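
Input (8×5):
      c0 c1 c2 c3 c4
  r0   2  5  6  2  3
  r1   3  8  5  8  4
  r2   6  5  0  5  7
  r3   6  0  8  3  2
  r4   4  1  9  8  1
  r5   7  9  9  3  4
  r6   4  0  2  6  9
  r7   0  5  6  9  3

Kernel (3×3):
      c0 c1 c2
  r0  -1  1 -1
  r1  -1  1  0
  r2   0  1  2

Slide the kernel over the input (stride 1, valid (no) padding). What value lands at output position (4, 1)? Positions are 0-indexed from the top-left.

14

The receptive field on the input at this output position is [1 9 8 / 9 9 3 / 0 2 6]. Elementwise product with the kernel and sum: 1·-1 + 9·1 + 8·-1 + 9·-1 + 9·1 + 2·1 + 6·2.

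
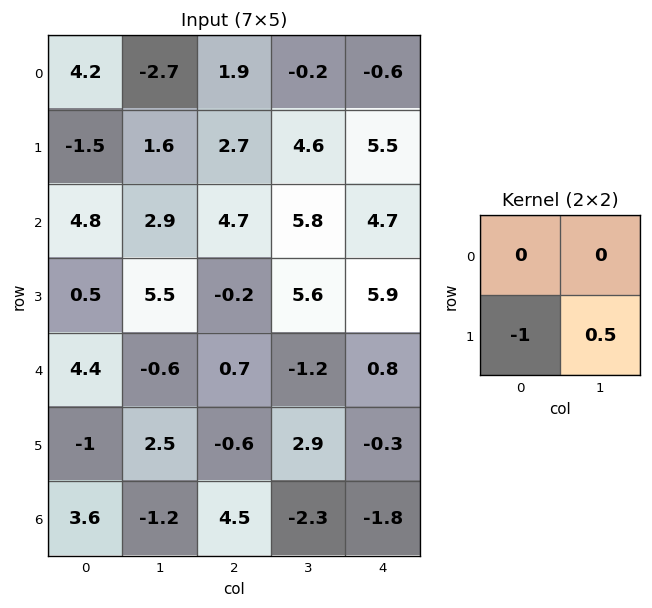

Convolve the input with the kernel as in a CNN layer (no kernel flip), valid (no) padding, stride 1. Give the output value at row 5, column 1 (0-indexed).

3.45

The receptive field on the input at this output position is [2.5 -0.6 / -1.2 4.5]. Elementwise product with the kernel and sum: -1.2·-1 + 4.5·0.5.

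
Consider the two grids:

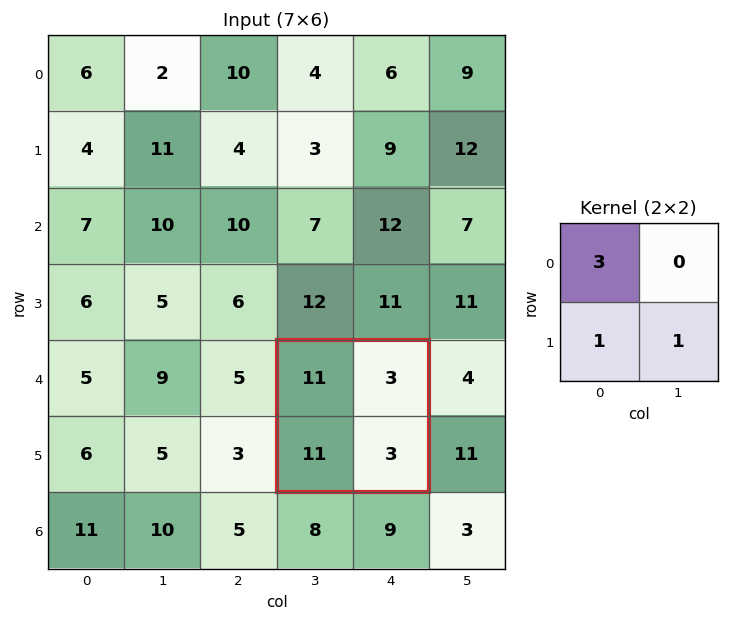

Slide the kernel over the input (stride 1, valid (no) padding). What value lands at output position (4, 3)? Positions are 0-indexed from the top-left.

The receptive field on the input at this output position is [11 3 / 11 3]. Elementwise product with the kernel and sum: 11·3 + 11·1 + 3·1.

47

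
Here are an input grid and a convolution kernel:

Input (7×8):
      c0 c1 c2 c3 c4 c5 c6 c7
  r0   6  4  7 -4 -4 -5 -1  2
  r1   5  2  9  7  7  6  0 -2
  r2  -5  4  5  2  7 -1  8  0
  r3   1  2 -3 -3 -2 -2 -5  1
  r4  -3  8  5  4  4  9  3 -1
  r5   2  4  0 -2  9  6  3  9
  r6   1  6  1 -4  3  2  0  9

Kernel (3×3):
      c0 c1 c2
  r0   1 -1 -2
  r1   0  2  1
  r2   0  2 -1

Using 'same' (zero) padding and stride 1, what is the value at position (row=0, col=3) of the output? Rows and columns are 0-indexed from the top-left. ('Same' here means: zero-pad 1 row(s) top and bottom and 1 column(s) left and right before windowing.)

The receptive field on the zero-padded input at this output position is [0 0 0 / 7 -4 -4 / 9 7 7]. Elementwise product with the kernel and sum: 0·1 + 0·-1 + 0·-2 + -4·2 + -4·1 + 7·2 + 7·-1.

-5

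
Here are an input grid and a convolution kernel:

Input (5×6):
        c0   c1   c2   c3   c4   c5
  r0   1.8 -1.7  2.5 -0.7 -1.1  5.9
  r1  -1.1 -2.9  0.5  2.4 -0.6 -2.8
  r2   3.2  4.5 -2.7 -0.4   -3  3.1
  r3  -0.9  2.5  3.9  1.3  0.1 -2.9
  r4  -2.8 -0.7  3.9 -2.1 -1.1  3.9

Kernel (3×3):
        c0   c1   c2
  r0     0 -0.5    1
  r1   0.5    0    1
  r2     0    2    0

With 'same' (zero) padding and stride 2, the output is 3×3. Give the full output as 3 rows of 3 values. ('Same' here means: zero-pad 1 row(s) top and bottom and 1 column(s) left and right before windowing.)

Output[0,0]: The receptive field on the zero-padded input at this output position is [0 0 0 / 0 1.8 -1.7 / 0 -1.1 -2.9]. Elementwise product with the kernel and sum: 0·-0.5 + 0·1 + 0·0.5 + -1.7·1 + -1.1·2.
Output[0,1]: The receptive field on the zero-padded input at this output position is [0 0 0 / -1.7 2.5 -0.7 / -2.9 0.5 2.4]. Elementwise product with the kernel and sum: 0·-0.5 + 0·1 + -1.7·0.5 + -0.7·1 + 0.5·2.

-3.9 -0.55 4.35
0.35 11.8 0.6
2.25 -3.1 -0.1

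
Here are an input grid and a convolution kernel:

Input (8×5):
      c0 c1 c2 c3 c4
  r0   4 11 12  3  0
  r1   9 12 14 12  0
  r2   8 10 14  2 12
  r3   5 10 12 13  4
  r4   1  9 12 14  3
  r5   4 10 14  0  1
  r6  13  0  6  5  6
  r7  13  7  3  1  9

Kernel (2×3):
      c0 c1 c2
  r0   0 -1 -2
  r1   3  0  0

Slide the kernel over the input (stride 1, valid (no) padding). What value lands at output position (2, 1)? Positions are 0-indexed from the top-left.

The receptive field on the input at this output position is [10 14 2 / 10 12 13]. Elementwise product with the kernel and sum: 14·-1 + 2·-2 + 10·3.

12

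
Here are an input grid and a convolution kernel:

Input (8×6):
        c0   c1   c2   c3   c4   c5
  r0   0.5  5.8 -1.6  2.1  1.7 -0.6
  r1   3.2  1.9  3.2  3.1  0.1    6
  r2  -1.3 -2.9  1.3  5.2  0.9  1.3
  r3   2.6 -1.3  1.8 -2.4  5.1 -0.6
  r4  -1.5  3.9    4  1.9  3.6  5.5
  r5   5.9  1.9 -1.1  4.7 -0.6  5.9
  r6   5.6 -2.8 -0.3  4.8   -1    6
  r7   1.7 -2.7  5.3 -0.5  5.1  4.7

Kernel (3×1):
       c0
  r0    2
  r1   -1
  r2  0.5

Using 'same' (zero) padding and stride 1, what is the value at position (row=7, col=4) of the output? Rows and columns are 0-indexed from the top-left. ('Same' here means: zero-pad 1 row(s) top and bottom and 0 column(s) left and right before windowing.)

-7.1

The receptive field on the zero-padded input at this output position is [-1 / 5.1 / 0]. Elementwise product with the kernel and sum: -1·2 + 5.1·-1 + 0·0.5.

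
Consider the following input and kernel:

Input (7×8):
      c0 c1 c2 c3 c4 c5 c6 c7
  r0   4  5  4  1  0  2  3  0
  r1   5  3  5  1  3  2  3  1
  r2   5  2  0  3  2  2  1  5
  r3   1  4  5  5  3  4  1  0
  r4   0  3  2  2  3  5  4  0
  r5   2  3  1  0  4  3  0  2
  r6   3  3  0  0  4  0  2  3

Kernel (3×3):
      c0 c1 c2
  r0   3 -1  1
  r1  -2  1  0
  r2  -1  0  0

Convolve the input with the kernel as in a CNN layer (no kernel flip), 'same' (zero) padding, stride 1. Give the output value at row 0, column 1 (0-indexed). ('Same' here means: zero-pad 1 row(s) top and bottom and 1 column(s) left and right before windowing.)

The receptive field on the zero-padded input at this output position is [0 0 0 / 4 5 4 / 5 3 5]. Elementwise product with the kernel and sum: 0·3 + 0·-1 + 0·1 + 4·-2 + 5·1 + 5·-1.

-8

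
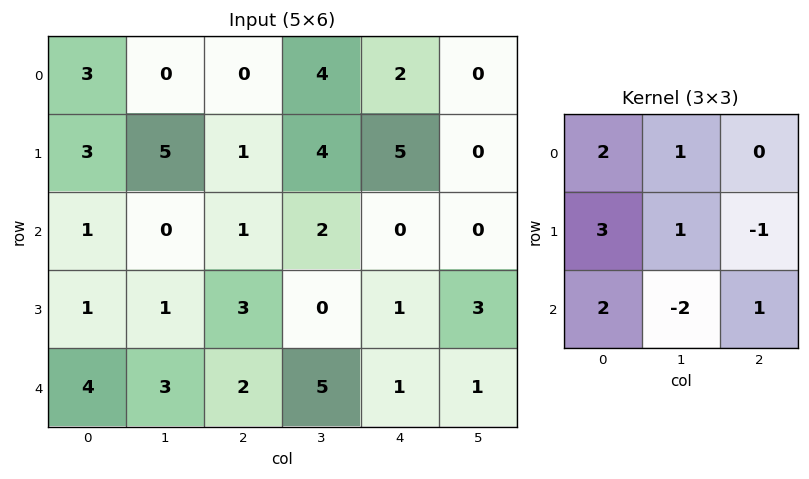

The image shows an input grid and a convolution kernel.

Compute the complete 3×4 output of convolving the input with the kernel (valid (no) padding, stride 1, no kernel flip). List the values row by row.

Output[0,0]: The receptive field on the input at this output position is [3 0 0 / 3 5 1 / 1 0 1]. Elementwise product with the kernel and sum: 3·2 + 0·1 + 3·3 + 5·1 + 1·-1 + 1·2 + 0·-2 + 1·1.
Output[0,1]: The receptive field on the input at this output position is [0 0 4 / 5 1 4 / 0 1 2]. Elementwise product with the kernel and sum: 0·2 + 0·1 + 5·3 + 1·1 + 4·-1 + 0·2 + 1·-2 + 2·1.

22 12 4 31
16 6 18 20
7 14 7 11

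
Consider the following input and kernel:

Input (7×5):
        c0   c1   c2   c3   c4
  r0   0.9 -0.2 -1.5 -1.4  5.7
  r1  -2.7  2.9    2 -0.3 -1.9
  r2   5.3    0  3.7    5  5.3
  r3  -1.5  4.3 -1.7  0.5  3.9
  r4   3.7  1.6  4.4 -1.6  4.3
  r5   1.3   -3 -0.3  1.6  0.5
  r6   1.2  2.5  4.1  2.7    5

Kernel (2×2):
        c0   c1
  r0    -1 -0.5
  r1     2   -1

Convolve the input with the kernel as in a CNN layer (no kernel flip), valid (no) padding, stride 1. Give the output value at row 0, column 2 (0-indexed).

6.5

The receptive field on the input at this output position is [-1.5 -1.4 / 2 -0.3]. Elementwise product with the kernel and sum: -1.5·-1 + -1.4·-0.5 + 2·2 + -0.3·-1.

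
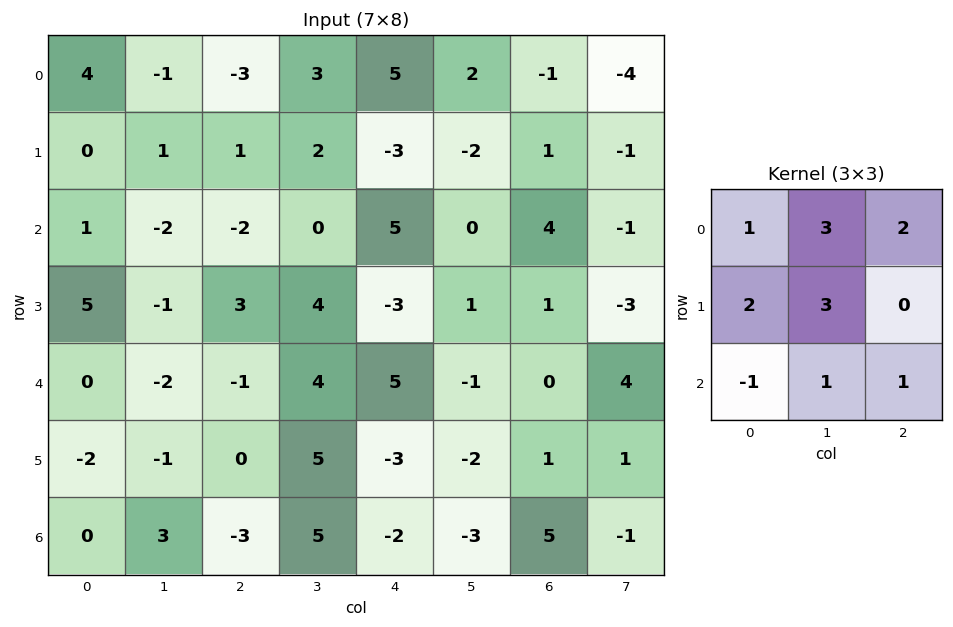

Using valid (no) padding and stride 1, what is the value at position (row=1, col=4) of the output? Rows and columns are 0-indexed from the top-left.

8

The receptive field on the input at this output position is [-3 -2 1 / 5 0 4 / -3 1 1]. Elementwise product with the kernel and sum: -3·1 + -2·3 + 1·2 + 5·2 + 0·3 + -3·-1 + 1·1 + 1·1.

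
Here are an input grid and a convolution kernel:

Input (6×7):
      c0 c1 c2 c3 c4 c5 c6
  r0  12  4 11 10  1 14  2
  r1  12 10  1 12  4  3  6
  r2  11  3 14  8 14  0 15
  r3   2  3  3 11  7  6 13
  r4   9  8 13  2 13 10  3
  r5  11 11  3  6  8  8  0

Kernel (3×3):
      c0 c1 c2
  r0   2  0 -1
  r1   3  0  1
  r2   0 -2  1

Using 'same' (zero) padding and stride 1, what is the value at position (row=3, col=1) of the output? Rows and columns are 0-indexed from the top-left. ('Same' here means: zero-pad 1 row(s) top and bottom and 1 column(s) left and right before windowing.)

14

The receptive field on the zero-padded input at this output position is [11 3 14 / 2 3 3 / 9 8 13]. Elementwise product with the kernel and sum: 11·2 + 14·-1 + 2·3 + 3·1 + 8·-2 + 13·1.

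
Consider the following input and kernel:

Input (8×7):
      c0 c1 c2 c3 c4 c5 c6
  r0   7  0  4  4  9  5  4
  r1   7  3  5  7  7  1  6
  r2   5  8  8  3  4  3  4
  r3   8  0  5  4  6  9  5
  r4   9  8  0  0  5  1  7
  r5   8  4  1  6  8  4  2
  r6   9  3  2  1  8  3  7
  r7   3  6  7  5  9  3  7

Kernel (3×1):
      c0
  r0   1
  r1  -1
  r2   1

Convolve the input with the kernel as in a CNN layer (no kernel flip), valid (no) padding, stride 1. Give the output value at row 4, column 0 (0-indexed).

10

The receptive field on the input at this output position is [9 / 8 / 9]. Elementwise product with the kernel and sum: 9·1 + 8·-1 + 9·1.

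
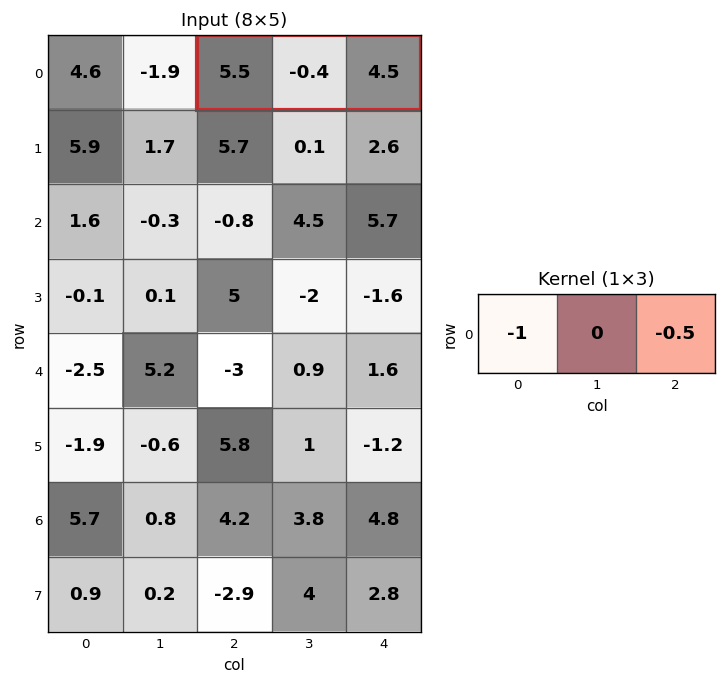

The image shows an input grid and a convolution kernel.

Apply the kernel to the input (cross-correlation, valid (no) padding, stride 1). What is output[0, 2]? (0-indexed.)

The receptive field on the input at this output position is [5.5 -0.4 4.5]. Elementwise product with the kernel and sum: 5.5·-1 + 4.5·-0.5.

-7.75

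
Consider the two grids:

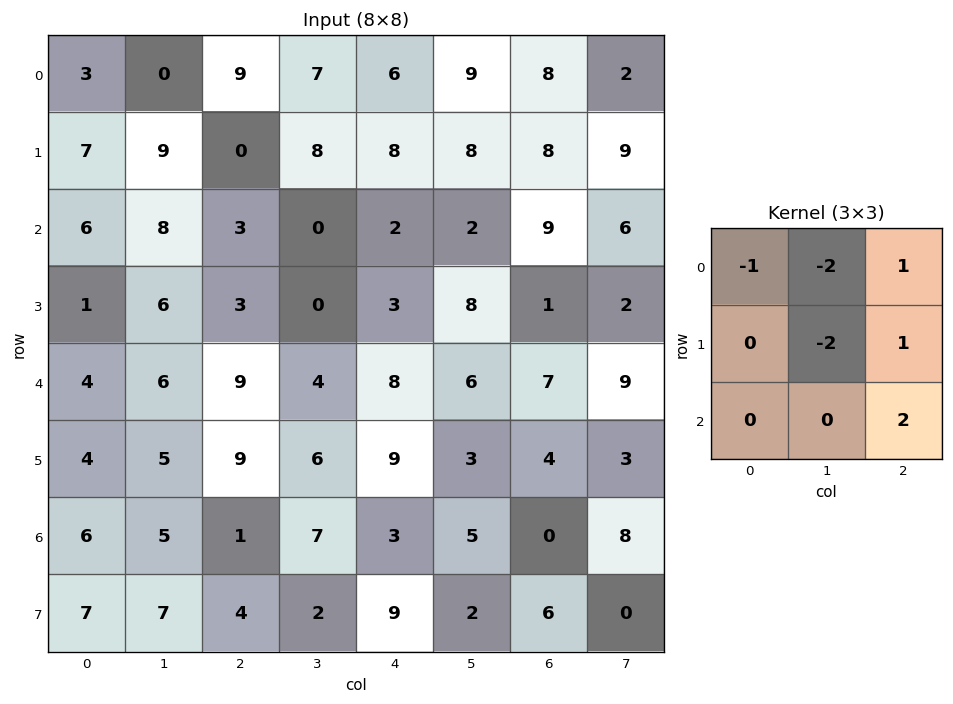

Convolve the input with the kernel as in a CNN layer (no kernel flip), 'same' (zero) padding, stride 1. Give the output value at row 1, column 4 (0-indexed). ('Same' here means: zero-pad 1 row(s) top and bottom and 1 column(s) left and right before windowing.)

-14

The receptive field on the zero-padded input at this output position is [7 6 9 / 8 8 8 / 0 2 2]. Elementwise product with the kernel and sum: 7·-1 + 6·-2 + 9·1 + 8·-2 + 8·1 + 2·2.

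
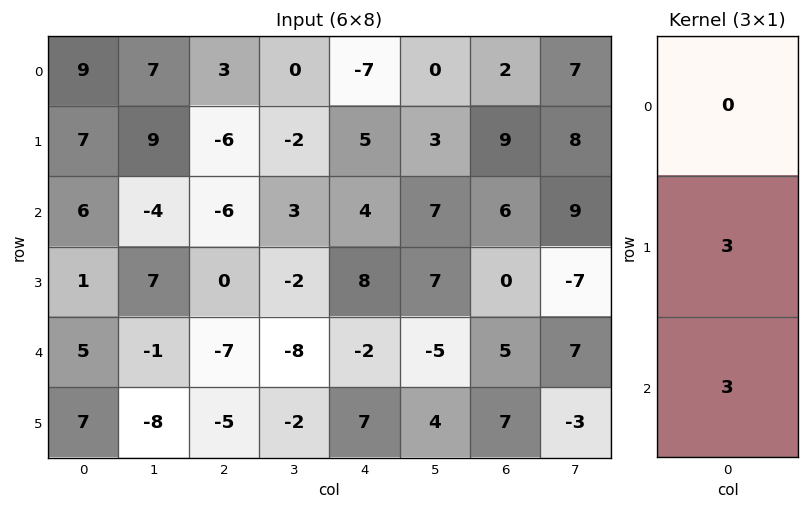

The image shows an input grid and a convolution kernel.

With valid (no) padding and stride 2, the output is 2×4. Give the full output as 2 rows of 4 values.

39 -36 27 45
18 -21 18 15

Output[0,0]: The receptive field on the input at this output position is [9 / 7 / 6]. Elementwise product with the kernel and sum: 7·3 + 6·3.
Output[0,1]: The receptive field on the input at this output position is [3 / -6 / -6]. Elementwise product with the kernel and sum: -6·3 + -6·3.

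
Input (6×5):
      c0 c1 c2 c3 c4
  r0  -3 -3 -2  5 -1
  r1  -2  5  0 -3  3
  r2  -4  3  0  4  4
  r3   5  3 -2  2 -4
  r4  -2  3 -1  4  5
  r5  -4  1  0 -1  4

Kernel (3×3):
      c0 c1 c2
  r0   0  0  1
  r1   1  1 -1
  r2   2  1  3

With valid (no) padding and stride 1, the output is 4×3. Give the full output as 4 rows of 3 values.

Output[0,0]: The receptive field on the input at this output position is [-3 -3 -2 / -2 5 0 / -4 3 0]. Elementwise product with the kernel and sum: -2·1 + -2·1 + 5·1 + 0·-1 + -4·2 + 3·1 + 0·3.

-4 31 9
6 6 -11
6 20 25
-7 -1 5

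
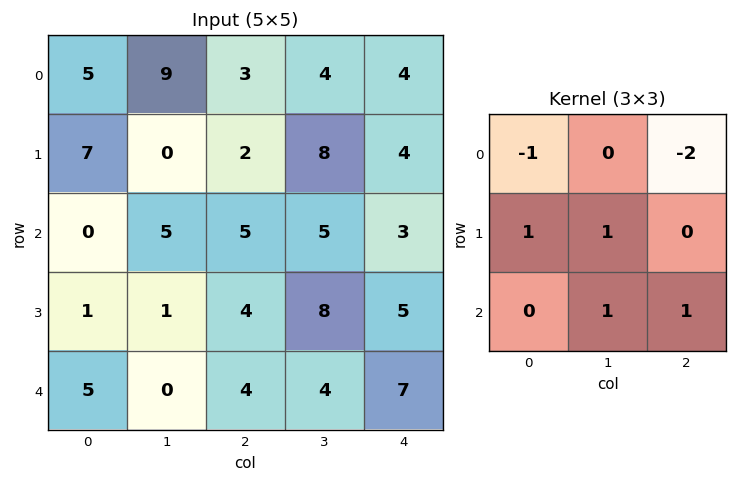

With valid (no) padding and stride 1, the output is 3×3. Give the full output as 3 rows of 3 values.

6 -5 7
-1 6 13
-4 -2 12

Output[0,0]: The receptive field on the input at this output position is [5 9 3 / 7 0 2 / 0 5 5]. Elementwise product with the kernel and sum: 5·-1 + 3·-2 + 7·1 + 0·1 + 5·1 + 5·1.
Output[0,1]: The receptive field on the input at this output position is [9 3 4 / 0 2 8 / 5 5 5]. Elementwise product with the kernel and sum: 9·-1 + 4·-2 + 0·1 + 2·1 + 5·1 + 5·1.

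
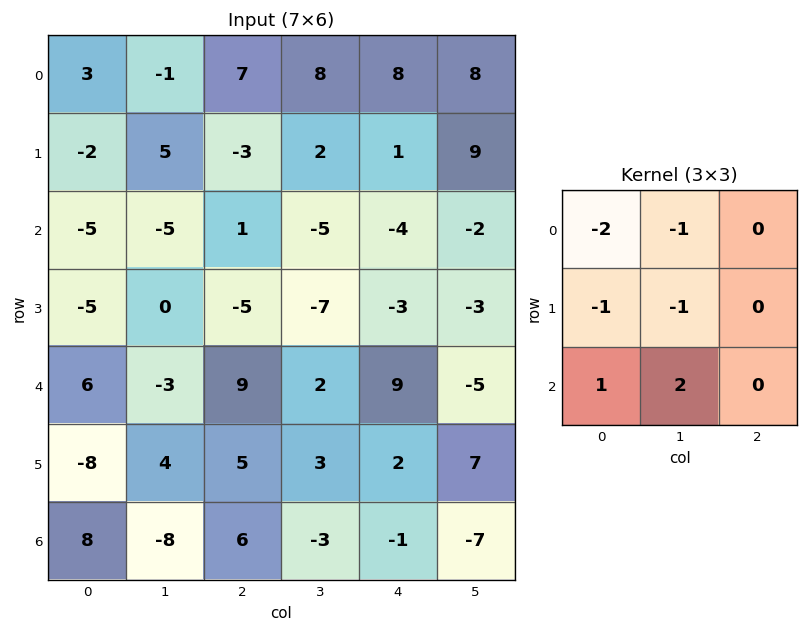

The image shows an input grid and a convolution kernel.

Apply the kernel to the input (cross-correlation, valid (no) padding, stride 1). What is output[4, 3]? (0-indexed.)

The receptive field on the input at this output position is [2 9 -5 / 3 2 7 / -3 -1 -7]. Elementwise product with the kernel and sum: 2·-2 + 9·-1 + 3·-1 + 2·-1 + -3·1 + -1·2.

-23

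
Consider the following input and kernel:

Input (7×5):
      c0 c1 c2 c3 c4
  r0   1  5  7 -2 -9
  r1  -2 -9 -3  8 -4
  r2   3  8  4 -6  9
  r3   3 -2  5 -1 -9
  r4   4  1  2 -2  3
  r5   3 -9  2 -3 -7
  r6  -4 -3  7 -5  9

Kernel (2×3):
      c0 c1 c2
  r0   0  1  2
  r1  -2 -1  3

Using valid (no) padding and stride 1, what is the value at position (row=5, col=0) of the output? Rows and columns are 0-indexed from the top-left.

27

The receptive field on the input at this output position is [3 -9 2 / -4 -3 7]. Elementwise product with the kernel and sum: -9·1 + 2·2 + -4·-2 + -3·-1 + 7·3.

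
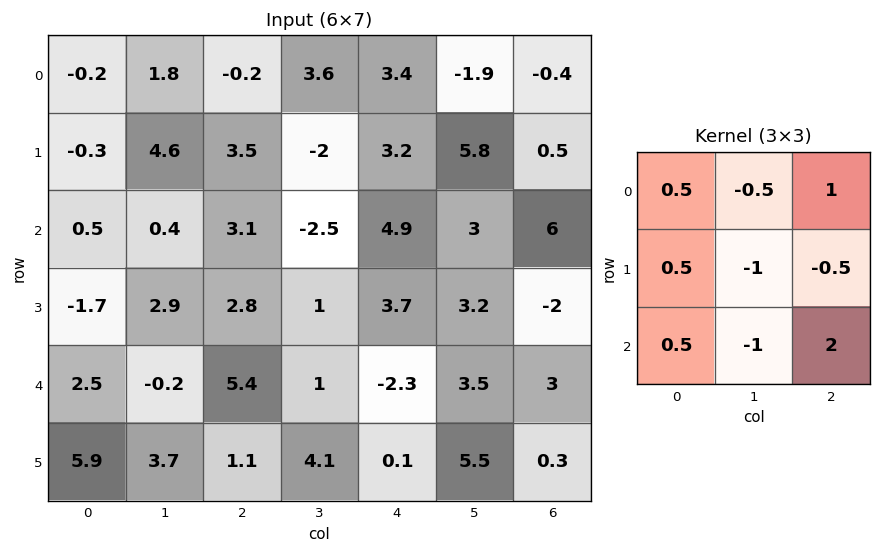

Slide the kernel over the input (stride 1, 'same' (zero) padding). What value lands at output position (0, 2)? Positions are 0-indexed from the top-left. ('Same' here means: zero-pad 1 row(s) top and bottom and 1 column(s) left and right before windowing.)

-5.9

The receptive field on the zero-padded input at this output position is [0 0 0 / 1.8 -0.2 3.6 / 4.6 3.5 -2]. Elementwise product with the kernel and sum: 0·0.5 + 0·-0.5 + 0·1 + 1.8·0.5 + -0.2·-1 + 3.6·-0.5 + 4.6·0.5 + 3.5·-1 + -2·2.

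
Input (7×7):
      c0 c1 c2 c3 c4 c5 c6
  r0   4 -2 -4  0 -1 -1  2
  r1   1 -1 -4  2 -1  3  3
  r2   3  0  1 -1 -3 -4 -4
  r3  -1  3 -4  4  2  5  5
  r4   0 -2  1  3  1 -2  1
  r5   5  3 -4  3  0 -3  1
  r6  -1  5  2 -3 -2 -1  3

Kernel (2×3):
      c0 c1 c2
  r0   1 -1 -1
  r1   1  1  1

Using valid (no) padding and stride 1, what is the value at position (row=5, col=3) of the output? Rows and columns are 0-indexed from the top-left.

The receptive field on the input at this output position is [3 0 -3 / -3 -2 -1]. Elementwise product with the kernel and sum: 3·1 + 0·-1 + -3·-1 + -3·1 + -2·1 + -1·1.

0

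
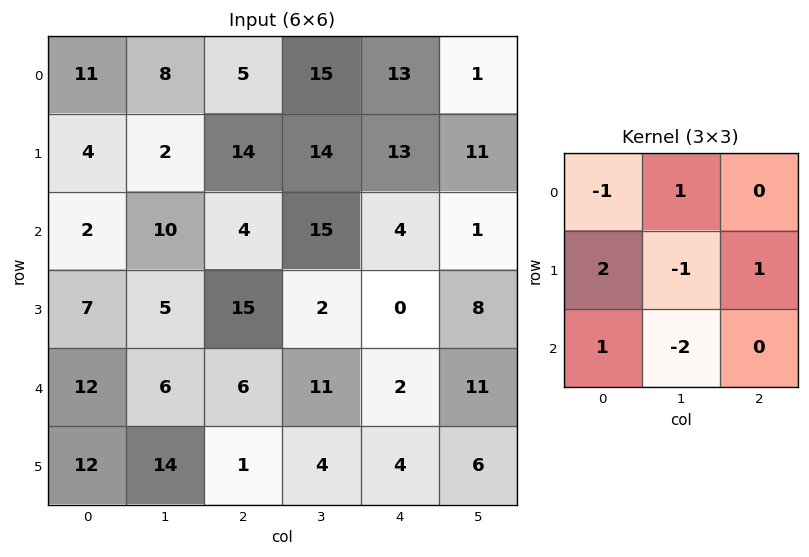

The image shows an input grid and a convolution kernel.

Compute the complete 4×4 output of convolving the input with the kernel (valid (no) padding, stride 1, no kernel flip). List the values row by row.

-1 3 11 31
-7 18 8 28
32 -15 23 8
6 39 -17 25

Output[0,0]: The receptive field on the input at this output position is [11 8 5 / 4 2 14 / 2 10 4]. Elementwise product with the kernel and sum: 11·-1 + 8·1 + 4·2 + 2·-1 + 14·1 + 2·1 + 10·-2.
Output[0,1]: The receptive field on the input at this output position is [8 5 15 / 2 14 14 / 10 4 15]. Elementwise product with the kernel and sum: 8·-1 + 5·1 + 2·2 + 14·-1 + 14·1 + 10·1 + 4·-2.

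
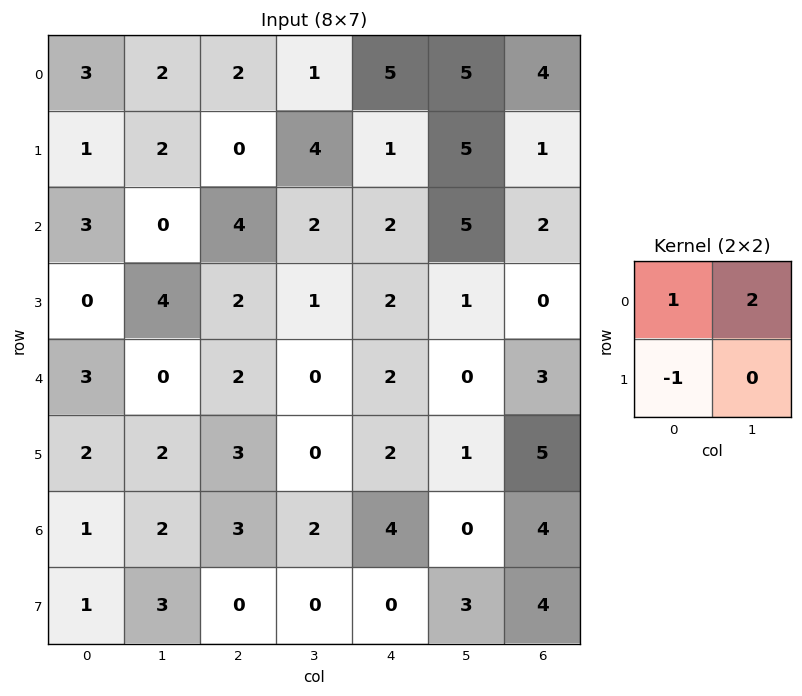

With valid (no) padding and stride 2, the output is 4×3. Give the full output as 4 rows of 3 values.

6 4 14
3 6 10
1 -1 0
4 7 4

Output[0,0]: The receptive field on the input at this output position is [3 2 / 1 2]. Elementwise product with the kernel and sum: 3·1 + 2·2 + 1·-1.
Output[0,1]: The receptive field on the input at this output position is [2 1 / 0 4]. Elementwise product with the kernel and sum: 2·1 + 1·2 + 0·-1.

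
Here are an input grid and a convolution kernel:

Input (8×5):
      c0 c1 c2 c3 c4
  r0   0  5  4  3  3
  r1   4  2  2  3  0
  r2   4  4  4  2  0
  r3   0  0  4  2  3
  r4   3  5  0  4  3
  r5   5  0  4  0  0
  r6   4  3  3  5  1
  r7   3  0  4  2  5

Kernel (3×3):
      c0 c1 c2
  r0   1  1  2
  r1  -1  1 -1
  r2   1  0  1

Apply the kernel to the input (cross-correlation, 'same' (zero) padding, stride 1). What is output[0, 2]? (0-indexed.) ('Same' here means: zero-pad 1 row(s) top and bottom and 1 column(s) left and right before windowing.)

The receptive field on the zero-padded input at this output position is [0 0 0 / 5 4 3 / 2 2 3]. Elementwise product with the kernel and sum: 0·1 + 0·1 + 0·2 + 5·-1 + 4·1 + 3·-1 + 2·1 + 3·1.

1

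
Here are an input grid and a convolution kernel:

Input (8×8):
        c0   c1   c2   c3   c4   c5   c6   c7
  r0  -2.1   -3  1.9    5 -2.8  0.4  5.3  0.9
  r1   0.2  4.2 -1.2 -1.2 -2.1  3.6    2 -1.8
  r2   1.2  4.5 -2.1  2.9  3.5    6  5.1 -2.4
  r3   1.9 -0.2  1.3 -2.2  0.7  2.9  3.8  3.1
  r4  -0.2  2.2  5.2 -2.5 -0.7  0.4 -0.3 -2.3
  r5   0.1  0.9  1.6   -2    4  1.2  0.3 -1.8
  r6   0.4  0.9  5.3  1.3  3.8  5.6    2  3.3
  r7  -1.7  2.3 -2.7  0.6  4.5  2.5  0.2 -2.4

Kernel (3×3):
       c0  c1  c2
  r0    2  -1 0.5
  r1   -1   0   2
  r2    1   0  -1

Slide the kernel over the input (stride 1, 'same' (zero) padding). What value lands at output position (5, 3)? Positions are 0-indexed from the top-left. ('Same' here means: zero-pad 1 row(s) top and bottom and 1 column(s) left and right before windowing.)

20.45

The receptive field on the zero-padded input at this output position is [5.2 -2.5 -0.7 / 1.6 -2 4 / 5.3 1.3 3.8]. Elementwise product with the kernel and sum: 5.2·2 + -2.5·-1 + -0.7·0.5 + 1.6·-1 + 4·2 + 5.3·1 + 3.8·-1.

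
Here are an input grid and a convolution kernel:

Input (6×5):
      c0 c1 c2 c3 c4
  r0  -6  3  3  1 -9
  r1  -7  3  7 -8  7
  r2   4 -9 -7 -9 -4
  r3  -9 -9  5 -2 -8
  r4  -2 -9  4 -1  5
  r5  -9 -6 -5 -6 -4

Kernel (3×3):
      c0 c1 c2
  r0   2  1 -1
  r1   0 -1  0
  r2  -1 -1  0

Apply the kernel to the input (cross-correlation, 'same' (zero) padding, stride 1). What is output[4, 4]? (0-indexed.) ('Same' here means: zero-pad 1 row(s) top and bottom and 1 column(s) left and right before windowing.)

-7

The receptive field on the zero-padded input at this output position is [-2 -8 0 / -1 5 0 / -6 -4 0]. Elementwise product with the kernel and sum: -2·2 + -8·1 + 0·-1 + 5·-1 + -6·-1 + -4·-1.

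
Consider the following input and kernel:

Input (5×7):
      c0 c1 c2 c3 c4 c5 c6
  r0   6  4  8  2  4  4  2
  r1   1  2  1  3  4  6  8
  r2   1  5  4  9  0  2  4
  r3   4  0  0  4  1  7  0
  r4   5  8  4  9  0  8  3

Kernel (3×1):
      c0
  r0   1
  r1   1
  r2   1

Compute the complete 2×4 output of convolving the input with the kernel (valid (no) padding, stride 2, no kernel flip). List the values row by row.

8 13 8 14
10 8 1 7

Output[0,0]: The receptive field on the input at this output position is [6 / 1 / 1]. Elementwise product with the kernel and sum: 6·1 + 1·1 + 1·1.
Output[0,1]: The receptive field on the input at this output position is [8 / 1 / 4]. Elementwise product with the kernel and sum: 8·1 + 1·1 + 4·1.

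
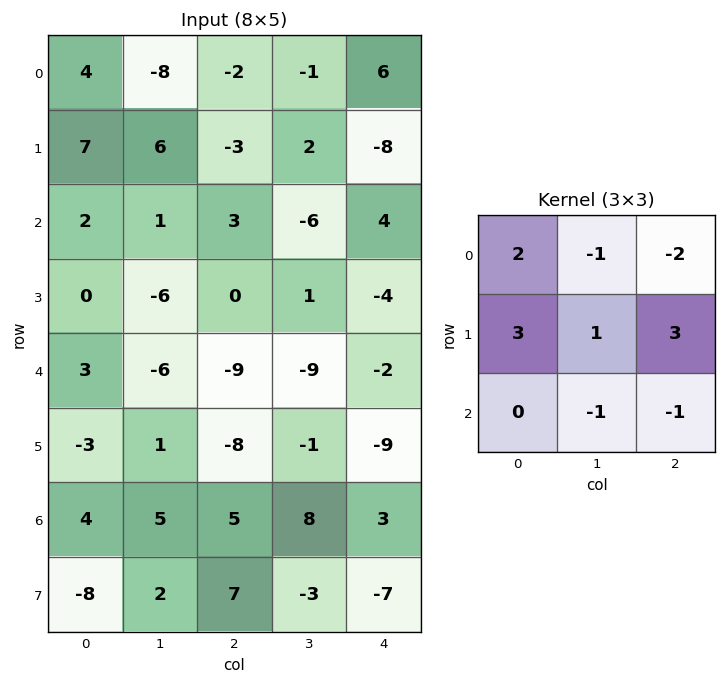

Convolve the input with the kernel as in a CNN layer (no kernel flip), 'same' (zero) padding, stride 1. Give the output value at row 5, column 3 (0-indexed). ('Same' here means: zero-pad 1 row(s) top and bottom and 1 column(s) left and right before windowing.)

The receptive field on the zero-padded input at this output position is [-9 -9 -2 / -8 -1 -9 / 5 8 3]. Elementwise product with the kernel and sum: -9·2 + -9·-1 + -2·-2 + -8·3 + -1·1 + -9·3 + 8·-1 + 3·-1.

-68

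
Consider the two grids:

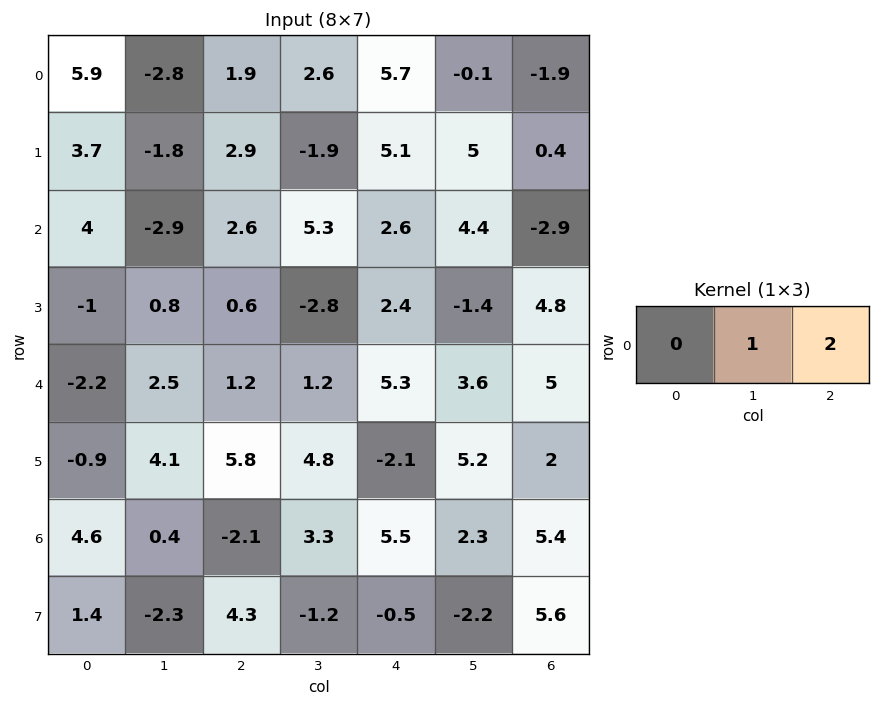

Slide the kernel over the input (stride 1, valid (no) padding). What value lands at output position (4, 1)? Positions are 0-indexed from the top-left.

The receptive field on the input at this output position is [2.5 1.2 1.2]. Elementwise product with the kernel and sum: 1.2·1 + 1.2·2.

3.6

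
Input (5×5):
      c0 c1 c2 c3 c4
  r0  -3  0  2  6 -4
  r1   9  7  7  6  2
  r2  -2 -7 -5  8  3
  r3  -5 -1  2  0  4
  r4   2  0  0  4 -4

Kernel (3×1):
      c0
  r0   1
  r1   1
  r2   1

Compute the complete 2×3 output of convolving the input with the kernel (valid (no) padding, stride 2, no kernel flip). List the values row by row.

Output[0,0]: The receptive field on the input at this output position is [-3 / 9 / -2]. Elementwise product with the kernel and sum: -3·1 + 9·1 + -2·1.

4 4 1
-5 -3 3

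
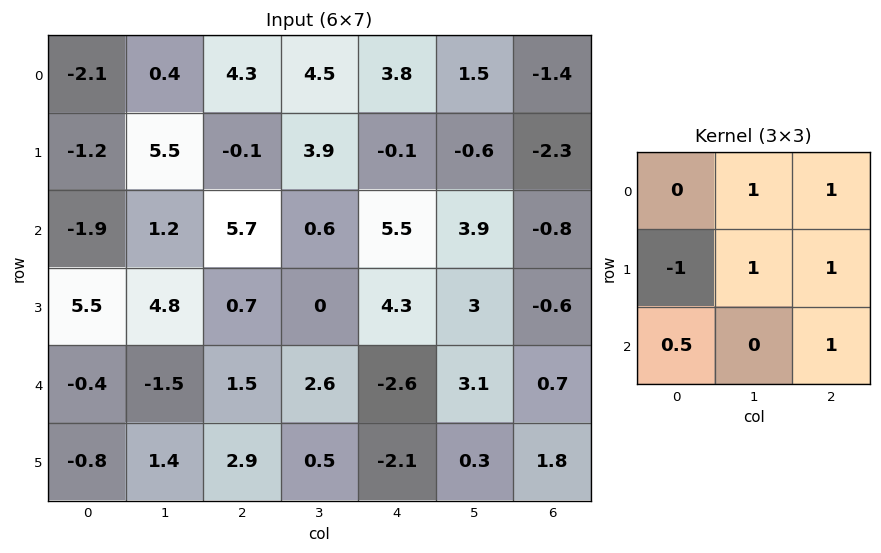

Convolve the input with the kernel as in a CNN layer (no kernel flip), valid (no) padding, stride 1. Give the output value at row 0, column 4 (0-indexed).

The receptive field on the input at this output position is [3.8 1.5 -1.4 / -0.1 -0.6 -2.3 / 5.5 3.9 -0.8]. Elementwise product with the kernel and sum: 1.5·1 + -1.4·1 + -0.1·-1 + -0.6·1 + -2.3·1 + 5.5·0.5 + -0.8·1.

-0.75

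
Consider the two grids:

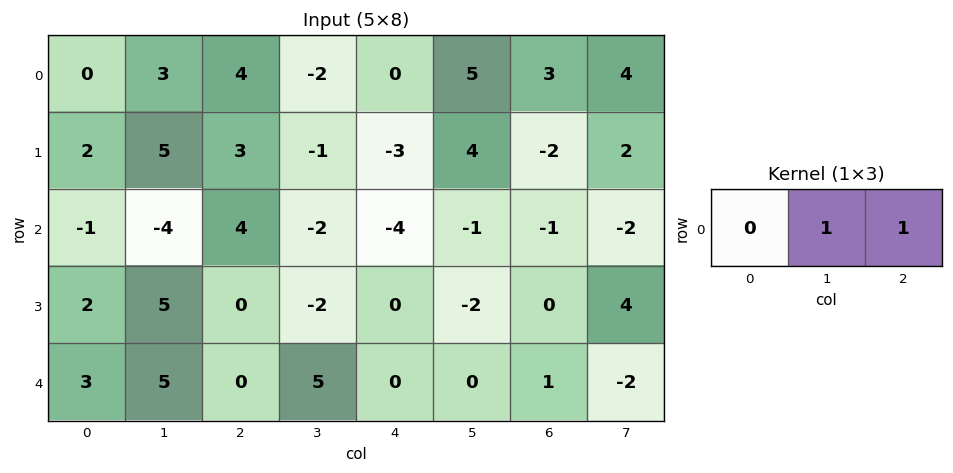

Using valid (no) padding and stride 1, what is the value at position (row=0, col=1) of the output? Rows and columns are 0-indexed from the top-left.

2

The receptive field on the input at this output position is [3 4 -2]. Elementwise product with the kernel and sum: 4·1 + -2·1.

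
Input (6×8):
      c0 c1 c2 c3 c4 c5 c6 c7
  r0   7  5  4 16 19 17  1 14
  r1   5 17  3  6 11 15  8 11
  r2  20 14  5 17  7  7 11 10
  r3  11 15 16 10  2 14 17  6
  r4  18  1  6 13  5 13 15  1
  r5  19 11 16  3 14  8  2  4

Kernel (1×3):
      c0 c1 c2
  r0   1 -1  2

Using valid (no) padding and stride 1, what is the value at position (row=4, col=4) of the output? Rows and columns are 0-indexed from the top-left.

22

The receptive field on the input at this output position is [5 13 15]. Elementwise product with the kernel and sum: 5·1 + 13·-1 + 15·2.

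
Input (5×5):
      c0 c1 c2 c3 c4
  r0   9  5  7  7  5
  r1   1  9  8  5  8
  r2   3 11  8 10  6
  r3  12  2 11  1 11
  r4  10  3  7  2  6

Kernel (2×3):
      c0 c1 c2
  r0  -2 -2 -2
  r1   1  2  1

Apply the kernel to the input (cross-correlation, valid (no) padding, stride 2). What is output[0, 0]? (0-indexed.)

-15

The receptive field on the input at this output position is [9 5 7 / 1 9 8]. Elementwise product with the kernel and sum: 9·-2 + 5·-2 + 7·-2 + 1·1 + 9·2 + 8·1.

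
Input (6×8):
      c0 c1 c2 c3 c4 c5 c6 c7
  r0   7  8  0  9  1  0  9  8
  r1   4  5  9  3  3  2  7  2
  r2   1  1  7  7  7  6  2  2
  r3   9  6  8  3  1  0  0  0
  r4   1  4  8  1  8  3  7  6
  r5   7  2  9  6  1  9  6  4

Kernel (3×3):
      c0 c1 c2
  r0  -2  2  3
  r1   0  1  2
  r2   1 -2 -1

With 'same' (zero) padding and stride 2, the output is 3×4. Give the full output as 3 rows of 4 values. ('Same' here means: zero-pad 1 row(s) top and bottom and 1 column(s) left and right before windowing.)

10 2 -4 11
2 25 26 22
29 1 5 12

Output[0,0]: The receptive field on the zero-padded input at this output position is [0 0 0 / 0 7 8 / 0 4 5]. Elementwise product with the kernel and sum: 0·-2 + 0·2 + 0·3 + 7·1 + 8·2 + 0·1 + 4·-2 + 5·-1.
Output[0,1]: The receptive field on the zero-padded input at this output position is [0 0 0 / 8 0 9 / 5 9 3]. Elementwise product with the kernel and sum: 0·-2 + 0·2 + 0·3 + 0·1 + 9·2 + 5·1 + 9·-2 + 3·-1.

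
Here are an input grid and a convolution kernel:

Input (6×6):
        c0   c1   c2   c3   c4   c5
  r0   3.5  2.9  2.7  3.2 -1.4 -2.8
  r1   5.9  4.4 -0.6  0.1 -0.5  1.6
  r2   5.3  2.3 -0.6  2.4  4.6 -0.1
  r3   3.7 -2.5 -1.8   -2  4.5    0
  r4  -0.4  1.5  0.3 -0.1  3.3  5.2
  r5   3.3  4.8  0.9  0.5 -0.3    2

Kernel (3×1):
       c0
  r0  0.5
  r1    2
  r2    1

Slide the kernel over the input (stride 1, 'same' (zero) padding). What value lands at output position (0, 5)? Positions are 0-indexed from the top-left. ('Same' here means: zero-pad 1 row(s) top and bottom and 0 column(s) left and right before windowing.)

-4

The receptive field on the zero-padded input at this output position is [0 / -2.8 / 1.6]. Elementwise product with the kernel and sum: 0·0.5 + -2.8·2 + 1.6·1.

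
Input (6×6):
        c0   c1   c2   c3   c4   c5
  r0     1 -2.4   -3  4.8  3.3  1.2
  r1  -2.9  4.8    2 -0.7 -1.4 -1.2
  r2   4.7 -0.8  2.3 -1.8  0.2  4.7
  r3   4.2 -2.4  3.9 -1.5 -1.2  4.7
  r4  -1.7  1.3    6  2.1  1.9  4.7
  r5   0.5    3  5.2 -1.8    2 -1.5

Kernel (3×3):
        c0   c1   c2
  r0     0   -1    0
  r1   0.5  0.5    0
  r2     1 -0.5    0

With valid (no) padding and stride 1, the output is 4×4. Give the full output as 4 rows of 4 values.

Output[0,0]: The receptive field on the input at this output position is [1 -2.4 -3 / -2.9 4.8 2 / 4.7 -0.8 2.3]. Elementwise product with the kernel and sum: -2.4·-1 + -2.9·0.5 + 4.8·0.5 + 4.7·1 + -0.8·-0.5.

8.45 4.45 -0.95 -6.25
2.55 -5.6 5.6 -0.3
-0.65 -3.25 7.95 -0.4
1.2 0.15 11.65 0.4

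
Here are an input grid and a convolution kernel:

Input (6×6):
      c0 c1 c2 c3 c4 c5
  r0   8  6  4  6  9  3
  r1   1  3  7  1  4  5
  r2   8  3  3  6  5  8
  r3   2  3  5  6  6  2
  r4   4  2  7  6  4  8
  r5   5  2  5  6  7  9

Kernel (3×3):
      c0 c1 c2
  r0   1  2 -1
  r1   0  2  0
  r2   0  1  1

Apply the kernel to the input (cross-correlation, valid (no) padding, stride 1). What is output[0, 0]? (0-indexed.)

The receptive field on the input at this output position is [8 6 4 / 1 3 7 / 8 3 3]. Elementwise product with the kernel and sum: 8·1 + 6·2 + 4·-1 + 3·2 + 3·1 + 3·1.

28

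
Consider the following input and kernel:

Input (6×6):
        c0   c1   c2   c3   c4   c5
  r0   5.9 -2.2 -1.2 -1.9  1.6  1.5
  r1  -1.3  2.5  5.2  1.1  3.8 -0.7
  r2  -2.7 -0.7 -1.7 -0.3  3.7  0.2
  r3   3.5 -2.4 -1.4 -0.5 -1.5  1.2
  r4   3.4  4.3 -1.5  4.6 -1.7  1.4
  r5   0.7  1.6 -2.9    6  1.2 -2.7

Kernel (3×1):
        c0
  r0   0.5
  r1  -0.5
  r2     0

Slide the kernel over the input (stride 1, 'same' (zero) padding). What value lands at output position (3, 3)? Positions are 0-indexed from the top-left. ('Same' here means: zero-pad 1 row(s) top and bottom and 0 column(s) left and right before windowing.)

0.1

The receptive field on the zero-padded input at this output position is [-0.3 / -0.5 / 4.6]. Elementwise product with the kernel and sum: -0.3·0.5 + -0.5·-0.5.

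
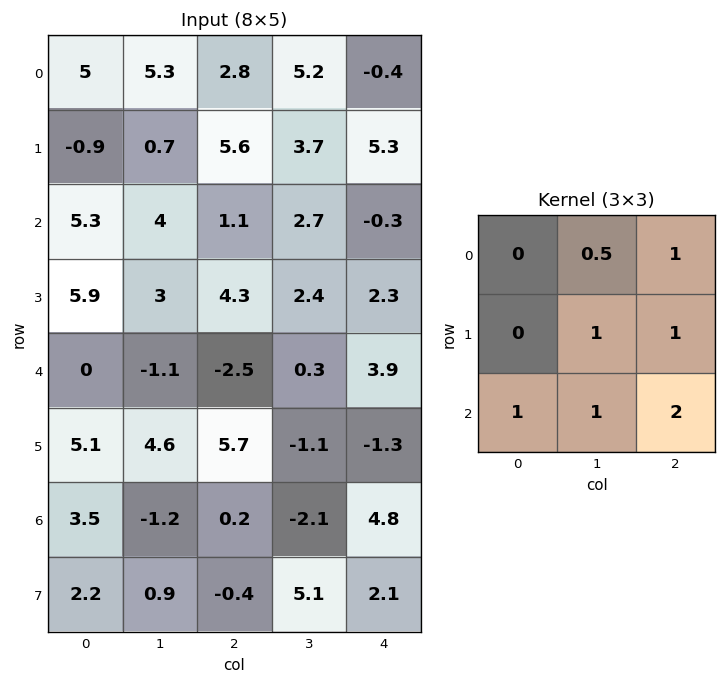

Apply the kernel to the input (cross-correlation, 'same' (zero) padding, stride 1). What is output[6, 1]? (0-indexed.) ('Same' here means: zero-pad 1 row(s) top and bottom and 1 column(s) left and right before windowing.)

The receptive field on the zero-padded input at this output position is [5.1 4.6 5.7 / 3.5 -1.2 0.2 / 2.2 0.9 -0.4]. Elementwise product with the kernel and sum: 4.6·0.5 + 5.7·1 + -1.2·1 + 0.2·1 + 2.2·1 + 0.9·1 + -0.4·2.

9.3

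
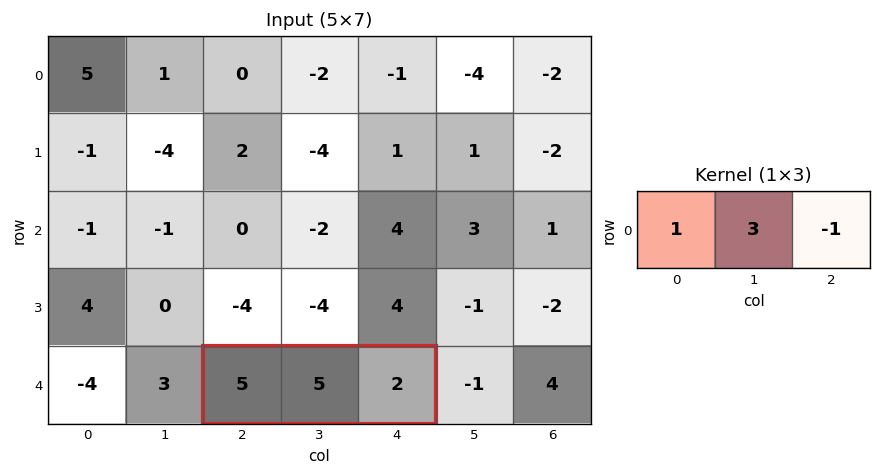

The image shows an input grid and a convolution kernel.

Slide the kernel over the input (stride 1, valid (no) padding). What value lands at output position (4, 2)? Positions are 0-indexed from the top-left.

The receptive field on the input at this output position is [5 5 2]. Elementwise product with the kernel and sum: 5·1 + 5·3 + 2·-1.

18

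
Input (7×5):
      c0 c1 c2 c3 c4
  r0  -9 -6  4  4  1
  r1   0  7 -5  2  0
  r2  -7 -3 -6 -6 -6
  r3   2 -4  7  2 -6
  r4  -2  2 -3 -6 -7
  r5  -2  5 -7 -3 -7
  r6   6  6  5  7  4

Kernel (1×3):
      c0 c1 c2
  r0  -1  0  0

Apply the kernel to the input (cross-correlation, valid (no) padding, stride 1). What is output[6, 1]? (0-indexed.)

The receptive field on the input at this output position is [6 5 7]. Elementwise product with the kernel and sum: 6·-1.

-6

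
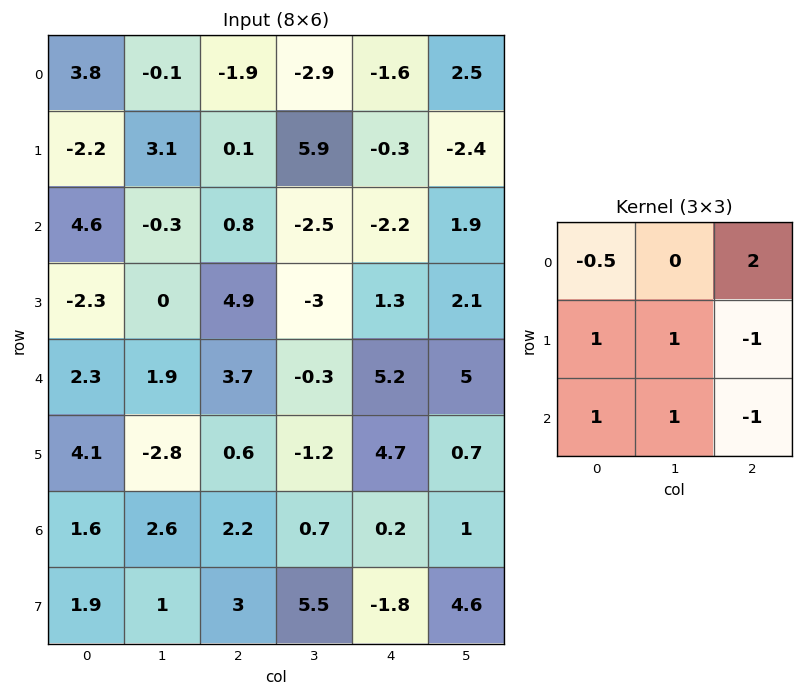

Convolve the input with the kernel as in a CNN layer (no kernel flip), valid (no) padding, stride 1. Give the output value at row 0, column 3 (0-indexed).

The receptive field on the input at this output position is [-2.9 -1.6 2.5 / 5.9 -0.3 -2.4 / -2.5 -2.2 1.9]. Elementwise product with the kernel and sum: -2.9·-0.5 + 2.5·2 + 5.9·1 + -0.3·1 + -2.4·-1 + -2.5·1 + -2.2·1 + 1.9·-1.

7.85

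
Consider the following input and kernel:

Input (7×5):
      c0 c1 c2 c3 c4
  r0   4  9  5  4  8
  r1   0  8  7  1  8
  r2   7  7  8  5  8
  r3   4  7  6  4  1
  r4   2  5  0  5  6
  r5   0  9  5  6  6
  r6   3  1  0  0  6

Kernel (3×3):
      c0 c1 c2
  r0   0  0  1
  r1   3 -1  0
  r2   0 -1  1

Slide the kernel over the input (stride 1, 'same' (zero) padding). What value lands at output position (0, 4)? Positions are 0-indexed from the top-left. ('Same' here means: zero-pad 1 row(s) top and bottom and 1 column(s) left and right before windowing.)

-4

The receptive field on the zero-padded input at this output position is [0 0 0 / 4 8 0 / 1 8 0]. Elementwise product with the kernel and sum: 0·1 + 4·3 + 8·-1 + 8·-1 + 0·1.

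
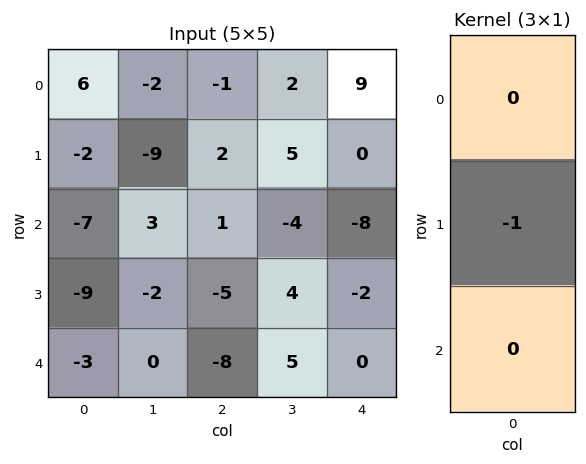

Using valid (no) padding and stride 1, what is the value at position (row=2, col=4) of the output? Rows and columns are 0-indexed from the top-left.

The receptive field on the input at this output position is [-8 / -2 / 0]. Elementwise product with the kernel and sum: -2·-1.

2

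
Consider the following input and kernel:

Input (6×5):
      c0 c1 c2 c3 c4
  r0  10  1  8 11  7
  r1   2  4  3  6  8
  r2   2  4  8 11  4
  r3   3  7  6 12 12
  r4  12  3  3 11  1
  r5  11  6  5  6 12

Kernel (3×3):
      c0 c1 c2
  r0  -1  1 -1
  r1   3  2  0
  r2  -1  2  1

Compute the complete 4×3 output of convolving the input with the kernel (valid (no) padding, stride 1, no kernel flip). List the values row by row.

11 37 35
30 38 71
14 40 61
46 12 44

Output[0,0]: The receptive field on the input at this output position is [10 1 8 / 2 4 3 / 2 4 8]. Elementwise product with the kernel and sum: 10·-1 + 1·1 + 8·-1 + 2·3 + 4·2 + 2·-1 + 4·2 + 8·1.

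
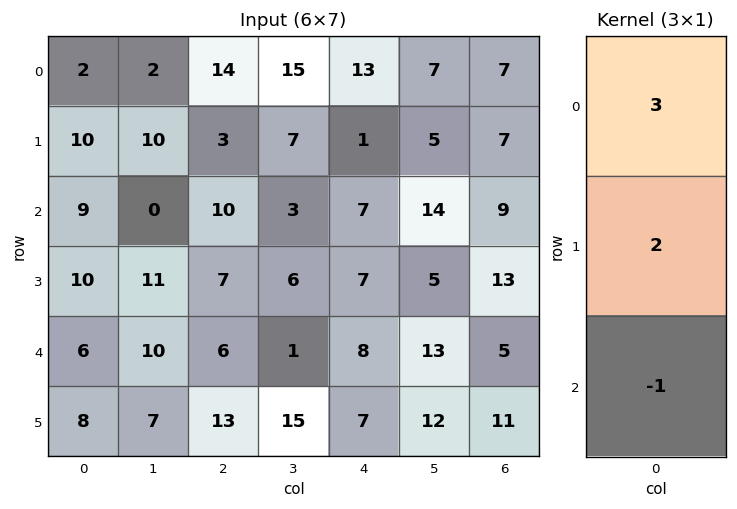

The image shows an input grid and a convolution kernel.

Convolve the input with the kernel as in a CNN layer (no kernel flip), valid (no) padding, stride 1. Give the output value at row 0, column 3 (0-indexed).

The receptive field on the input at this output position is [15 / 7 / 3]. Elementwise product with the kernel and sum: 15·3 + 7·2 + 3·-1.

56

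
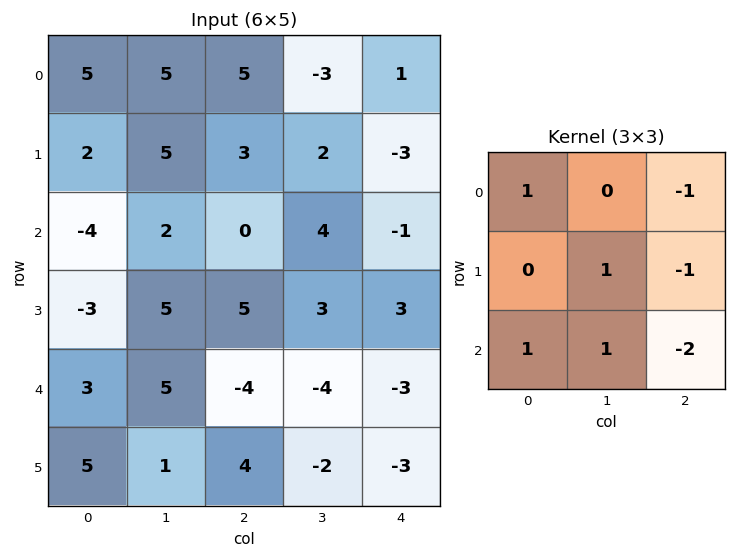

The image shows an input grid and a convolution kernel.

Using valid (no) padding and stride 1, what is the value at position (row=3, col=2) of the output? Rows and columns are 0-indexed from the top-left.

The receptive field on the input at this output position is [5 3 3 / -4 -4 -3 / 4 -2 -3]. Elementwise product with the kernel and sum: 5·1 + 3·-1 + -4·1 + -3·-1 + 4·1 + -2·1 + -3·-2.

9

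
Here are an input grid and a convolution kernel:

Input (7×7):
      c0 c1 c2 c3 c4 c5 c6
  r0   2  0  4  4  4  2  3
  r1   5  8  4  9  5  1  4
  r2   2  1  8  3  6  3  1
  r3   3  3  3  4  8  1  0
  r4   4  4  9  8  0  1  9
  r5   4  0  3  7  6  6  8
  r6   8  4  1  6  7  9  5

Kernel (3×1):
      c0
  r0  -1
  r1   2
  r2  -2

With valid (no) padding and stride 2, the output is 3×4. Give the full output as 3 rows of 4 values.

4 -12 -6 3
-4 -20 10 -19
-12 -5 -2 -3

Output[0,0]: The receptive field on the input at this output position is [2 / 5 / 2]. Elementwise product with the kernel and sum: 2·-1 + 5·2 + 2·-2.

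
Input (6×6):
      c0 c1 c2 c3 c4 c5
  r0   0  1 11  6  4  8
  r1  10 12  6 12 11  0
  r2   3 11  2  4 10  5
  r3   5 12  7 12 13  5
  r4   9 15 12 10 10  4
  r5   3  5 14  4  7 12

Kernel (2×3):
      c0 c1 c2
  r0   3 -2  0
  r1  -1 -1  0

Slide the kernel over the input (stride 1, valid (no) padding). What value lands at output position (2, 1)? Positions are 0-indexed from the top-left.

The receptive field on the input at this output position is [11 2 4 / 12 7 12]. Elementwise product with the kernel and sum: 11·3 + 2·-2 + 12·-1 + 7·-1.

10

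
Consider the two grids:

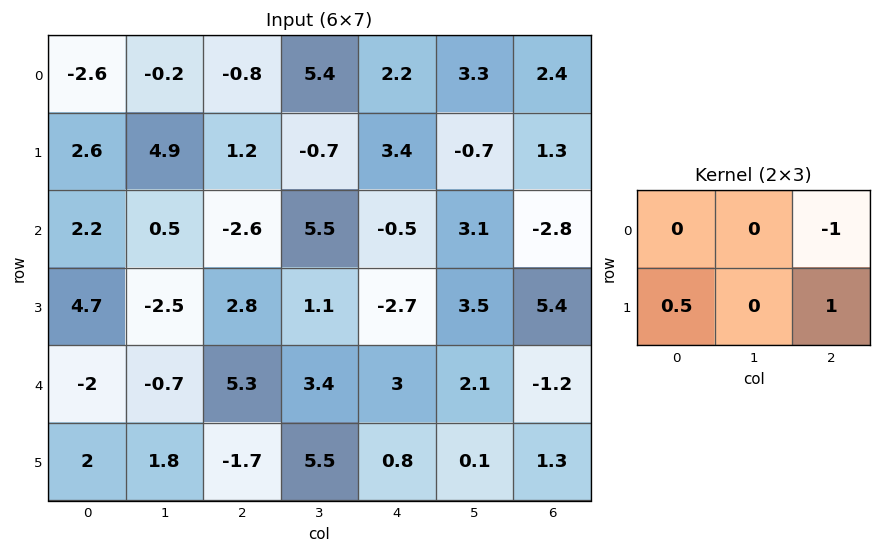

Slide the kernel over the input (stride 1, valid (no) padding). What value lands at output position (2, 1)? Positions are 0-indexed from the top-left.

-5.65

The receptive field on the input at this output position is [0.5 -2.6 5.5 / -2.5 2.8 1.1]. Elementwise product with the kernel and sum: 5.5·-1 + -2.5·0.5 + 1.1·1.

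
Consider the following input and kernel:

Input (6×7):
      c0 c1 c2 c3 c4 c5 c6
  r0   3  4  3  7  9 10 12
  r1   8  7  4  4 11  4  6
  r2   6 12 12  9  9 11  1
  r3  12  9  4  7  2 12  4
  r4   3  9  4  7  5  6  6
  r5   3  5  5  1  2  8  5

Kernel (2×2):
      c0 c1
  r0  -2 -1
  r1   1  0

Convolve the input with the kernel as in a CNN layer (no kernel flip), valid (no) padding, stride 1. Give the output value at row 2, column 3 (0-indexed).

The receptive field on the input at this output position is [9 9 / 7 2]. Elementwise product with the kernel and sum: 9·-2 + 9·-1 + 7·1.

-20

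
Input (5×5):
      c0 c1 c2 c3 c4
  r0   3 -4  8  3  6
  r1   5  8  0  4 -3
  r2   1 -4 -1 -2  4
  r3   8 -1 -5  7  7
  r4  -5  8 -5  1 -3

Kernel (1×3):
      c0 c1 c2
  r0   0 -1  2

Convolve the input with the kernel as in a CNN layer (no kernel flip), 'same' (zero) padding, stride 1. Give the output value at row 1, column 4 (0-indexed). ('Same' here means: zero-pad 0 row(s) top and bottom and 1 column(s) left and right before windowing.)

3

The receptive field on the zero-padded input at this output position is [4 -3 0]. Elementwise product with the kernel and sum: -3·-1 + 0·2.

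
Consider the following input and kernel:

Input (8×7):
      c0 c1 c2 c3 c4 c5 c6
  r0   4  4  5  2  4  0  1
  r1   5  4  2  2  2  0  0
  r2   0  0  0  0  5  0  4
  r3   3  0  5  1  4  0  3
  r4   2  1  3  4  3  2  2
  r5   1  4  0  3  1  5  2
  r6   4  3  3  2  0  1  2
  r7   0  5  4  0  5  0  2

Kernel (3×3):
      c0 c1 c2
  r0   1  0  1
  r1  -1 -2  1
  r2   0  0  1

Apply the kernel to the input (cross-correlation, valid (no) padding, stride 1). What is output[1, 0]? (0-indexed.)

12

The receptive field on the input at this output position is [5 4 2 / 0 0 0 / 3 0 5]. Elementwise product with the kernel and sum: 5·1 + 2·1 + 0·-1 + 0·-2 + 0·1 + 5·1.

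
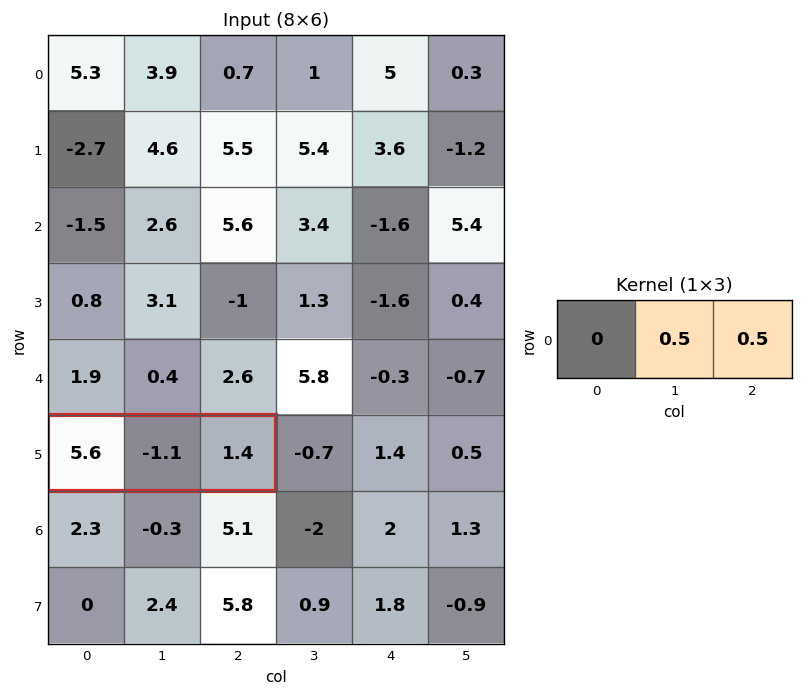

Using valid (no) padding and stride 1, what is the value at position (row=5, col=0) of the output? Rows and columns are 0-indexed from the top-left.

0.15

The receptive field on the input at this output position is [5.6 -1.1 1.4]. Elementwise product with the kernel and sum: -1.1·0.5 + 1.4·0.5.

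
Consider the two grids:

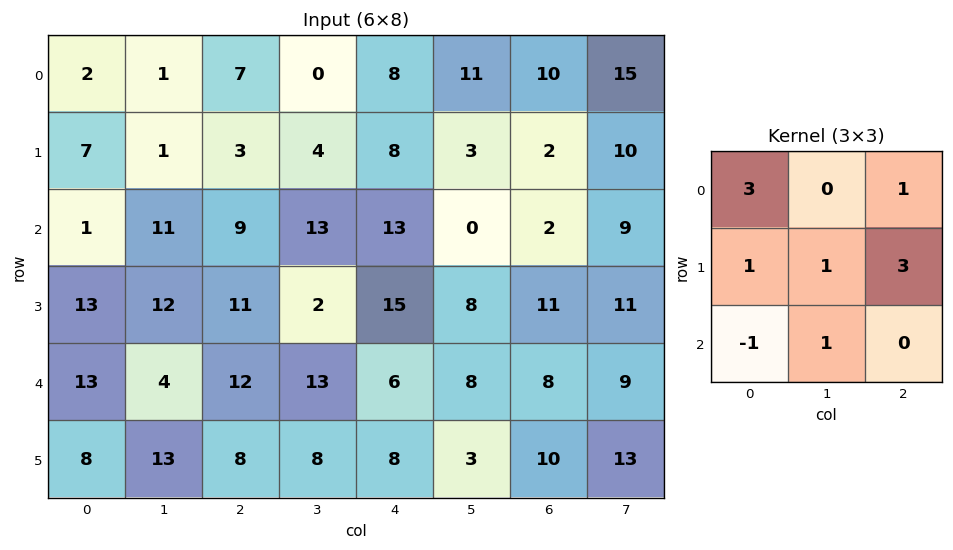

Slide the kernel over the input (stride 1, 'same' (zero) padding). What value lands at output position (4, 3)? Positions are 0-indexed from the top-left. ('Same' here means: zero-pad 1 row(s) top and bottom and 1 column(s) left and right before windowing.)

The receptive field on the zero-padded input at this output position is [11 2 15 / 12 13 6 / 8 8 8]. Elementwise product with the kernel and sum: 11·3 + 15·1 + 12·1 + 13·1 + 6·3 + 8·-1 + 8·1.

91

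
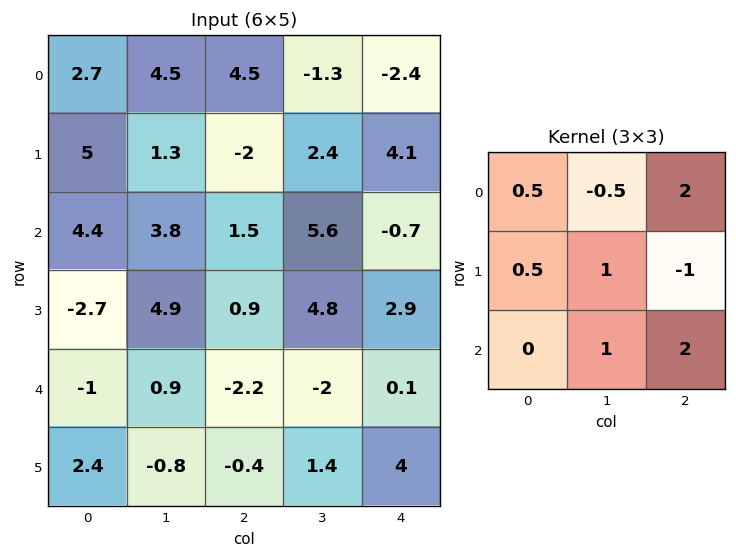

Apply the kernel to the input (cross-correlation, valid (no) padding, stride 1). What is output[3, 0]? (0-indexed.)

-1

The receptive field on the input at this output position is [-2.7 4.9 0.9 / -1 0.9 -2.2 / 2.4 -0.8 -0.4]. Elementwise product with the kernel and sum: -2.7·0.5 + 4.9·-0.5 + 0.9·2 + -1·0.5 + 0.9·1 + -2.2·-1 + -0.8·1 + -0.4·2.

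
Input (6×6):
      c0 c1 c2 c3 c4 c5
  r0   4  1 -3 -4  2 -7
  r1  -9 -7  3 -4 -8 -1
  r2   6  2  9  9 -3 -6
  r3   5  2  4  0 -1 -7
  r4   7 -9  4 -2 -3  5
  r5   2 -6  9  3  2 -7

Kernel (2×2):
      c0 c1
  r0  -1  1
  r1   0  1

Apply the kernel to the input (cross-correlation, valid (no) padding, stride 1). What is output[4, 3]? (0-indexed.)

1

The receptive field on the input at this output position is [-2 -3 / 3 2]. Elementwise product with the kernel and sum: -2·-1 + -3·1 + 2·1.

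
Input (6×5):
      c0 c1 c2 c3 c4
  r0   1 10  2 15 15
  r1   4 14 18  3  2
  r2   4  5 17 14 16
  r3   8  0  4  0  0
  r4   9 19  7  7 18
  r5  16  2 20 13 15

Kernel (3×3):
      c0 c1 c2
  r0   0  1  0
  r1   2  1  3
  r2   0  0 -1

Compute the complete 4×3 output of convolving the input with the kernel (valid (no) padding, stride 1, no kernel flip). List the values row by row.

Output[0,0]: The receptive field on the input at this output position is [1 10 2 / 4 14 18 / 4 5 17]. Elementwise product with the kernel and sum: 10·1 + 4·2 + 14·1 + 18·3 + 17·-1.

69 43 44
74 87 99
26 14 4
38 57 60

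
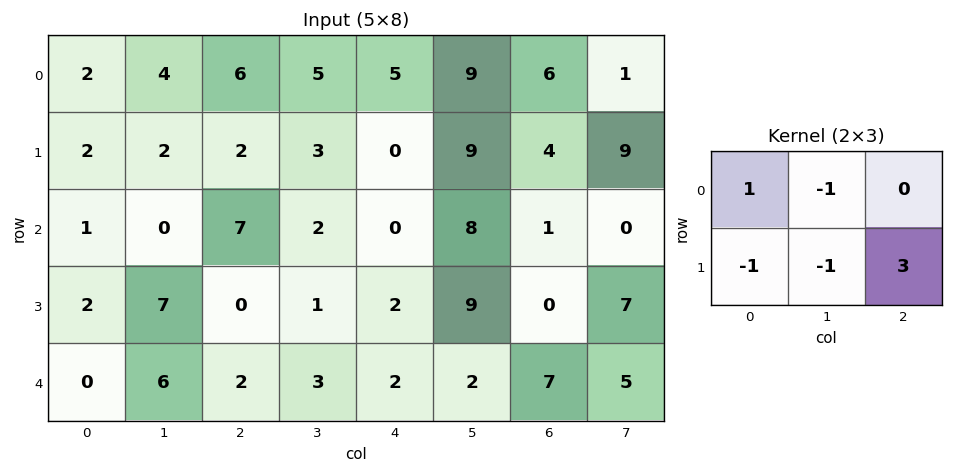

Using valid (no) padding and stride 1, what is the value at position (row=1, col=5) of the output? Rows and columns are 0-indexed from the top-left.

The receptive field on the input at this output position is [9 4 9 / 8 1 0]. Elementwise product with the kernel and sum: 9·1 + 4·-1 + 8·-1 + 1·-1 + 0·3.

-4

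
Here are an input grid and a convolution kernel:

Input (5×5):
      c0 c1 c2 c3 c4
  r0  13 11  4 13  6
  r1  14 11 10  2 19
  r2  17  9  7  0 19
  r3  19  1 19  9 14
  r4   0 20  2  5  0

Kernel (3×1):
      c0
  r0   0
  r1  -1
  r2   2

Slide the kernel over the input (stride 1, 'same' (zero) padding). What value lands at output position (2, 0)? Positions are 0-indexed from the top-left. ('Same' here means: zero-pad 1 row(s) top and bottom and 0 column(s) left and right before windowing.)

21

The receptive field on the zero-padded input at this output position is [14 / 17 / 19]. Elementwise product with the kernel and sum: 17·-1 + 19·2.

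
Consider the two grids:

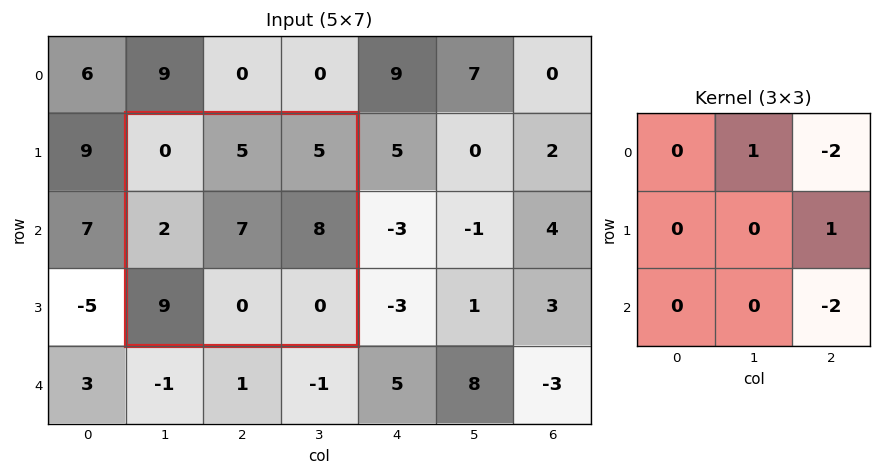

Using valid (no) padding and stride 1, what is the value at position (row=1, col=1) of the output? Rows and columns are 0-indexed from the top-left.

3

The receptive field on the input at this output position is [0 5 5 / 2 7 8 / 9 0 0]. Elementwise product with the kernel and sum: 5·1 + 5·-2 + 8·1 + 0·-2.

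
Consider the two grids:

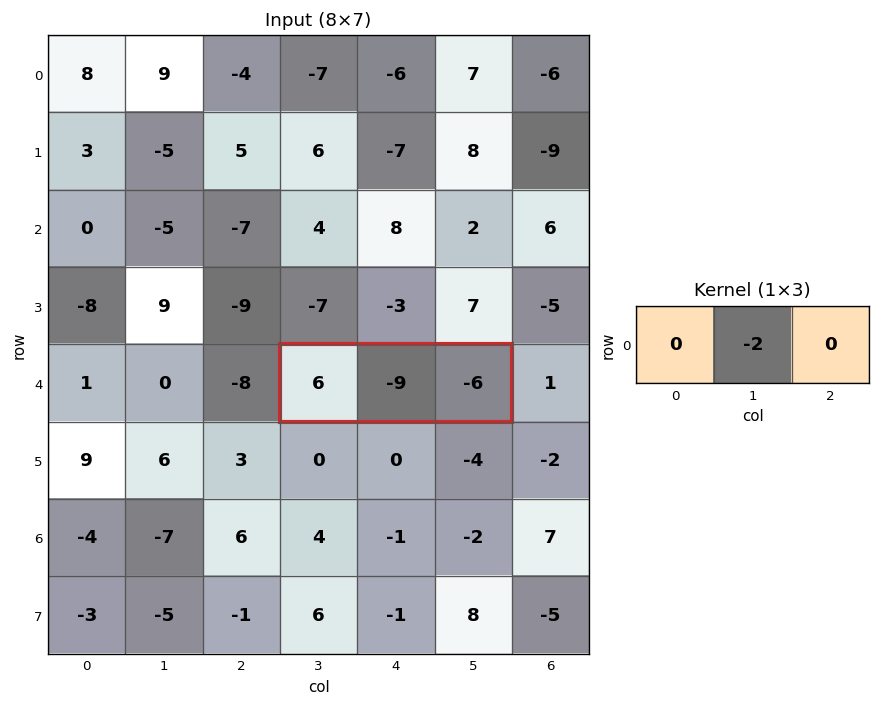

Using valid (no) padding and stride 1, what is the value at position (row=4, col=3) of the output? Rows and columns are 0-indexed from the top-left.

18

The receptive field on the input at this output position is [6 -9 -6]. Elementwise product with the kernel and sum: -9·-2.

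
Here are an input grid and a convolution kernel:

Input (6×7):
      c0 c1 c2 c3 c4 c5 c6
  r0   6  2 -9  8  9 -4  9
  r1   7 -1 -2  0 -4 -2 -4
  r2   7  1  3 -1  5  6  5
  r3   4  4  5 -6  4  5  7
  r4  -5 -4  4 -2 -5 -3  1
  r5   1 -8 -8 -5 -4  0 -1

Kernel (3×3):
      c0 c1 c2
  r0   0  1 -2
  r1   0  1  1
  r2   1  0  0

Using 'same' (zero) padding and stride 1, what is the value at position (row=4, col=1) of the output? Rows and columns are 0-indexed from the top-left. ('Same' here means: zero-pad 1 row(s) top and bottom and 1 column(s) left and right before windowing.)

-5

The receptive field on the zero-padded input at this output position is [4 4 5 / -5 -4 4 / 1 -8 -8]. Elementwise product with the kernel and sum: 4·1 + 5·-2 + -4·1 + 4·1 + 1·1.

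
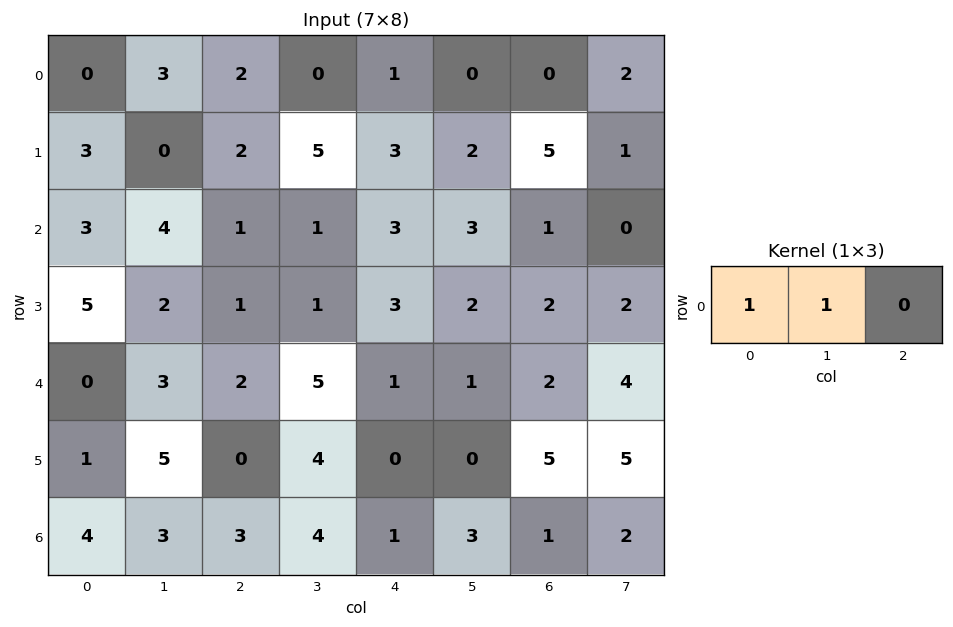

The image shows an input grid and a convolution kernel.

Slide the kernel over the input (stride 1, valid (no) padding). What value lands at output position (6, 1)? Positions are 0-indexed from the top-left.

The receptive field on the input at this output position is [3 3 4]. Elementwise product with the kernel and sum: 3·1 + 3·1.

6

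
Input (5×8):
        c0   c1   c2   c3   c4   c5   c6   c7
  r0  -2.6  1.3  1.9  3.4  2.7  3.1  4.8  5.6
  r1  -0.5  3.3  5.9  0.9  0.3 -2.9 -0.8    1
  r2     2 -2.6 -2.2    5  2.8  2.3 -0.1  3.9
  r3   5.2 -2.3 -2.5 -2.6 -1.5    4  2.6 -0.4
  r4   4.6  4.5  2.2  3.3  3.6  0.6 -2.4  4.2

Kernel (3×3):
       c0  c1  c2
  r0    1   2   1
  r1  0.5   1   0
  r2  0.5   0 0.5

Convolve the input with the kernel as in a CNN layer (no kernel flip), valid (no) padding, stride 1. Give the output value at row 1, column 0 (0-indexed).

11.75

The receptive field on the input at this output position is [-0.5 3.3 5.9 / 2 -2.6 -2.2 / 5.2 -2.3 -2.5]. Elementwise product with the kernel and sum: -0.5·1 + 3.3·2 + 5.9·1 + 2·0.5 + -2.6·1 + 5.2·0.5 + -2.5·0.5.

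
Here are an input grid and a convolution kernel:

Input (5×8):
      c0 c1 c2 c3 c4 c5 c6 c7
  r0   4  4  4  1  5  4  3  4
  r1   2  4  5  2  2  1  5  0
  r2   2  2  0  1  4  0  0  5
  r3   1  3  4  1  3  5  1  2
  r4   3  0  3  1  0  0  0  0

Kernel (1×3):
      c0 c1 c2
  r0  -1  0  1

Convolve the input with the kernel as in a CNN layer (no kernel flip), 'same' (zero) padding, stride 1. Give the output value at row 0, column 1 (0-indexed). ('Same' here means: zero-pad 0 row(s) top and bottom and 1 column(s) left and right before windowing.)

The receptive field on the zero-padded input at this output position is [4 4 4]. Elementwise product with the kernel and sum: 4·-1 + 4·1.

0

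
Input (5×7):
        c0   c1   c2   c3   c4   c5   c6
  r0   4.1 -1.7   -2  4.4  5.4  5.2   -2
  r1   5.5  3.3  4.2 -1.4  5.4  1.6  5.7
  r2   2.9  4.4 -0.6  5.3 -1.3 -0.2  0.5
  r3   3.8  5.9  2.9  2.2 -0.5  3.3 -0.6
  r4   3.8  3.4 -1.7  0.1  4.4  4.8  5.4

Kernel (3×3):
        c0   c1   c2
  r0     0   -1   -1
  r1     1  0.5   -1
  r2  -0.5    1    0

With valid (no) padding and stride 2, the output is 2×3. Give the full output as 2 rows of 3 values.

9.6 -6.1 -2.25
1.55 1.45 4.05

Output[0,0]: The receptive field on the input at this output position is [4.1 -1.7 -2 / 5.5 3.3 4.2 / 2.9 4.4 -0.6]. Elementwise product with the kernel and sum: -1.7·-1 + -2·-1 + 5.5·1 + 3.3·0.5 + 4.2·-1 + 2.9·-0.5 + 4.4·1.
Output[0,1]: The receptive field on the input at this output position is [-2 4.4 5.4 / 4.2 -1.4 5.4 / -0.6 5.3 -1.3]. Elementwise product with the kernel and sum: 4.4·-1 + 5.4·-1 + 4.2·1 + -1.4·0.5 + 5.4·-1 + -0.6·-0.5 + 5.3·1.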